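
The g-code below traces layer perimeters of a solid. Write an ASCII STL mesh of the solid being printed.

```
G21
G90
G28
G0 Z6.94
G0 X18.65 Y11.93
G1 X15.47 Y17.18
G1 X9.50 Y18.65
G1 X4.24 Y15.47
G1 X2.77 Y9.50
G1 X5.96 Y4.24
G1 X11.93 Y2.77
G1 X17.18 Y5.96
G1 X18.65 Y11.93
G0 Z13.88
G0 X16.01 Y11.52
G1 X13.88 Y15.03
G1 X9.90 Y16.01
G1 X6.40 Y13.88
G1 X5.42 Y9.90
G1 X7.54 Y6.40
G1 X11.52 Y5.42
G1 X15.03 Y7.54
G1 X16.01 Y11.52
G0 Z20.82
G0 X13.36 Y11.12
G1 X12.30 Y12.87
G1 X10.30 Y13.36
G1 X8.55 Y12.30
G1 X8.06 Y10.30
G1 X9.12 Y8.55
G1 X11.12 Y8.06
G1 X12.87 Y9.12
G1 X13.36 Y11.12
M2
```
solid part
  facet normal 0.0000 0.0000 -1.0000
    outer loop
      vertex 9.09 21.30 0.00
      vertex 17.05 19.34 0.00
      vertex 21.30 12.33 0.00
    endloop
  endfacet
  facet normal 0.0000 0.0000 -1.0000
    outer loop
      vertex 2.08 17.05 0.00
      vertex 9.09 21.30 0.00
      vertex 21.30 12.33 0.00
    endloop
  endfacet
  facet normal 0.0000 0.0000 -1.0000
    outer loop
      vertex 0.12 9.09 0.00
      vertex 2.08 17.05 0.00
      vertex 21.30 12.33 0.00
    endloop
  endfacet
  facet normal 0.0000 0.0000 -1.0000
    outer loop
      vertex 4.37 2.08 0.00
      vertex 0.12 9.09 0.00
      vertex 21.30 12.33 0.00
    endloop
  endfacet
  facet normal 0.0000 0.0000 -1.0000
    outer loop
      vertex 12.33 0.12 0.00
      vertex 4.37 2.08 0.00
      vertex 21.30 12.33 0.00
    endloop
  endfacet
  facet normal 0.0000 0.0000 -1.0000
    outer loop
      vertex 19.34 4.37 0.00
      vertex 12.33 0.12 0.00
      vertex 21.30 12.33 0.00
    endloop
  endfacet
  facet normal 0.8055 0.4883 0.3358
    outer loop
      vertex 21.30 12.33 0.00
      vertex 17.05 19.34 0.00
      vertex 10.71 10.71 27.76
    endloop
  endfacet
  facet normal 0.2252 0.9146 0.3358
    outer loop
      vertex 17.05 19.34 0.00
      vertex 9.09 21.30 0.00
      vertex 10.71 10.71 27.76
    endloop
  endfacet
  facet normal -0.4883 0.8055 0.3358
    outer loop
      vertex 9.09 21.30 0.00
      vertex 2.08 17.05 0.00
      vertex 10.71 10.71 27.76
    endloop
  endfacet
  facet normal -0.9146 0.2252 0.3358
    outer loop
      vertex 2.08 17.05 0.00
      vertex 0.12 9.09 0.00
      vertex 10.71 10.71 27.76
    endloop
  endfacet
  facet normal -0.8055 -0.4883 0.3358
    outer loop
      vertex 0.12 9.09 0.00
      vertex 4.37 2.08 0.00
      vertex 10.71 10.71 27.76
    endloop
  endfacet
  facet normal -0.2252 -0.9146 0.3358
    outer loop
      vertex 4.37 2.08 0.00
      vertex 12.33 0.12 0.00
      vertex 10.71 10.71 27.76
    endloop
  endfacet
  facet normal 0.4883 -0.8055 0.3358
    outer loop
      vertex 12.33 0.12 0.00
      vertex 19.34 4.37 0.00
      vertex 10.71 10.71 27.76
    endloop
  endfacet
  facet normal 0.9146 -0.2252 0.3358
    outer loop
      vertex 19.34 4.37 0.00
      vertex 21.30 12.33 0.00
      vertex 10.71 10.71 27.76
    endloop
  endfacet
endsolid part

The G0 Z moves step by Δz≈6.94 mm. The G1 loops shrink linearly with z, so the solid tapers from its base footprint up to z≈27.8. Closing with a flat bottom cap and the tapered top and triangulating gives 14 facets — a regular 8-sided pyramid, base circumscribed radius ≈ 10.7 mm, apex at z ≈ 27.8 mm.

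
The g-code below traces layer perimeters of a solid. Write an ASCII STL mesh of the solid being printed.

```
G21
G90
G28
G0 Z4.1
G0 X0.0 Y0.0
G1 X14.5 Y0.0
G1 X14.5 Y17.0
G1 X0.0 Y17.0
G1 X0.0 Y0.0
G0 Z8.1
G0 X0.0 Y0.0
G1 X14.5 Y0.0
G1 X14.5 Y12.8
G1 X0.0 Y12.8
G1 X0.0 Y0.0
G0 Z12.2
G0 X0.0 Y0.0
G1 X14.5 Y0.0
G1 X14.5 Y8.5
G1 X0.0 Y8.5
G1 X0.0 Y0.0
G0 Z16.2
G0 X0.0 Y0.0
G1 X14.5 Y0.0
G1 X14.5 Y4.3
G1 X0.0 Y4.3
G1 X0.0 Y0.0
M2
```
solid part
  facet normal 0.0000 0.0000 -1.0000
    outer loop
      vertex 14.5 21.3 0.0
      vertex 14.5 0.0 0.0
      vertex 0.0 0.0 0.0
    endloop
  endfacet
  facet normal 0.0000 0.0000 -1.0000
    outer loop
      vertex 0.0 21.3 0.0
      vertex 14.5 21.3 0.0
      vertex 0.0 0.0 0.0
    endloop
  endfacet
  facet normal 0.0000 -1.0000 0.0000
    outer loop
      vertex 0.0 0.0 0.0
      vertex 14.5 0.0 0.0
      vertex 14.5 0.0 20.3
    endloop
  endfacet
  facet normal 0.0000 -1.0000 0.0000
    outer loop
      vertex 0.0 0.0 0.0
      vertex 14.5 0.0 20.3
      vertex 0.0 0.0 20.3
    endloop
  endfacet
  facet normal 0.0000 0.6899 0.7239
    outer loop
      vertex 0.0 0.0 20.3
      vertex 14.5 0.0 20.3
      vertex 14.5 21.3 0.0
    endloop
  endfacet
  facet normal 0.0000 0.6899 0.7239
    outer loop
      vertex 0.0 0.0 20.3
      vertex 14.5 21.3 0.0
      vertex 0.0 21.3 0.0
    endloop
  endfacet
  facet normal -1.0000 0.0000 0.0000
    outer loop
      vertex 0.0 0.0 20.3
      vertex 0.0 21.3 0.0
      vertex 0.0 0.0 0.0
    endloop
  endfacet
  facet normal 1.0000 0.0000 0.0000
    outer loop
      vertex 14.5 0.0 0.0
      vertex 14.5 21.3 0.0
      vertex 14.5 0.0 20.3
    endloop
  endfacet
endsolid part

The G0 Z moves step by Δz≈4.1 mm. The G1 loops shrink linearly with z, so the solid tapers from its base footprint up to z≈20.3. Closing with a flat bottom cap and the tapered top and triangulating gives 8 facets — a wedge (ramp): 14.5 × 21.3 mm base, rising to 20.3 mm along the y=0 edge and sloping linearly to z=0 at y=21.3.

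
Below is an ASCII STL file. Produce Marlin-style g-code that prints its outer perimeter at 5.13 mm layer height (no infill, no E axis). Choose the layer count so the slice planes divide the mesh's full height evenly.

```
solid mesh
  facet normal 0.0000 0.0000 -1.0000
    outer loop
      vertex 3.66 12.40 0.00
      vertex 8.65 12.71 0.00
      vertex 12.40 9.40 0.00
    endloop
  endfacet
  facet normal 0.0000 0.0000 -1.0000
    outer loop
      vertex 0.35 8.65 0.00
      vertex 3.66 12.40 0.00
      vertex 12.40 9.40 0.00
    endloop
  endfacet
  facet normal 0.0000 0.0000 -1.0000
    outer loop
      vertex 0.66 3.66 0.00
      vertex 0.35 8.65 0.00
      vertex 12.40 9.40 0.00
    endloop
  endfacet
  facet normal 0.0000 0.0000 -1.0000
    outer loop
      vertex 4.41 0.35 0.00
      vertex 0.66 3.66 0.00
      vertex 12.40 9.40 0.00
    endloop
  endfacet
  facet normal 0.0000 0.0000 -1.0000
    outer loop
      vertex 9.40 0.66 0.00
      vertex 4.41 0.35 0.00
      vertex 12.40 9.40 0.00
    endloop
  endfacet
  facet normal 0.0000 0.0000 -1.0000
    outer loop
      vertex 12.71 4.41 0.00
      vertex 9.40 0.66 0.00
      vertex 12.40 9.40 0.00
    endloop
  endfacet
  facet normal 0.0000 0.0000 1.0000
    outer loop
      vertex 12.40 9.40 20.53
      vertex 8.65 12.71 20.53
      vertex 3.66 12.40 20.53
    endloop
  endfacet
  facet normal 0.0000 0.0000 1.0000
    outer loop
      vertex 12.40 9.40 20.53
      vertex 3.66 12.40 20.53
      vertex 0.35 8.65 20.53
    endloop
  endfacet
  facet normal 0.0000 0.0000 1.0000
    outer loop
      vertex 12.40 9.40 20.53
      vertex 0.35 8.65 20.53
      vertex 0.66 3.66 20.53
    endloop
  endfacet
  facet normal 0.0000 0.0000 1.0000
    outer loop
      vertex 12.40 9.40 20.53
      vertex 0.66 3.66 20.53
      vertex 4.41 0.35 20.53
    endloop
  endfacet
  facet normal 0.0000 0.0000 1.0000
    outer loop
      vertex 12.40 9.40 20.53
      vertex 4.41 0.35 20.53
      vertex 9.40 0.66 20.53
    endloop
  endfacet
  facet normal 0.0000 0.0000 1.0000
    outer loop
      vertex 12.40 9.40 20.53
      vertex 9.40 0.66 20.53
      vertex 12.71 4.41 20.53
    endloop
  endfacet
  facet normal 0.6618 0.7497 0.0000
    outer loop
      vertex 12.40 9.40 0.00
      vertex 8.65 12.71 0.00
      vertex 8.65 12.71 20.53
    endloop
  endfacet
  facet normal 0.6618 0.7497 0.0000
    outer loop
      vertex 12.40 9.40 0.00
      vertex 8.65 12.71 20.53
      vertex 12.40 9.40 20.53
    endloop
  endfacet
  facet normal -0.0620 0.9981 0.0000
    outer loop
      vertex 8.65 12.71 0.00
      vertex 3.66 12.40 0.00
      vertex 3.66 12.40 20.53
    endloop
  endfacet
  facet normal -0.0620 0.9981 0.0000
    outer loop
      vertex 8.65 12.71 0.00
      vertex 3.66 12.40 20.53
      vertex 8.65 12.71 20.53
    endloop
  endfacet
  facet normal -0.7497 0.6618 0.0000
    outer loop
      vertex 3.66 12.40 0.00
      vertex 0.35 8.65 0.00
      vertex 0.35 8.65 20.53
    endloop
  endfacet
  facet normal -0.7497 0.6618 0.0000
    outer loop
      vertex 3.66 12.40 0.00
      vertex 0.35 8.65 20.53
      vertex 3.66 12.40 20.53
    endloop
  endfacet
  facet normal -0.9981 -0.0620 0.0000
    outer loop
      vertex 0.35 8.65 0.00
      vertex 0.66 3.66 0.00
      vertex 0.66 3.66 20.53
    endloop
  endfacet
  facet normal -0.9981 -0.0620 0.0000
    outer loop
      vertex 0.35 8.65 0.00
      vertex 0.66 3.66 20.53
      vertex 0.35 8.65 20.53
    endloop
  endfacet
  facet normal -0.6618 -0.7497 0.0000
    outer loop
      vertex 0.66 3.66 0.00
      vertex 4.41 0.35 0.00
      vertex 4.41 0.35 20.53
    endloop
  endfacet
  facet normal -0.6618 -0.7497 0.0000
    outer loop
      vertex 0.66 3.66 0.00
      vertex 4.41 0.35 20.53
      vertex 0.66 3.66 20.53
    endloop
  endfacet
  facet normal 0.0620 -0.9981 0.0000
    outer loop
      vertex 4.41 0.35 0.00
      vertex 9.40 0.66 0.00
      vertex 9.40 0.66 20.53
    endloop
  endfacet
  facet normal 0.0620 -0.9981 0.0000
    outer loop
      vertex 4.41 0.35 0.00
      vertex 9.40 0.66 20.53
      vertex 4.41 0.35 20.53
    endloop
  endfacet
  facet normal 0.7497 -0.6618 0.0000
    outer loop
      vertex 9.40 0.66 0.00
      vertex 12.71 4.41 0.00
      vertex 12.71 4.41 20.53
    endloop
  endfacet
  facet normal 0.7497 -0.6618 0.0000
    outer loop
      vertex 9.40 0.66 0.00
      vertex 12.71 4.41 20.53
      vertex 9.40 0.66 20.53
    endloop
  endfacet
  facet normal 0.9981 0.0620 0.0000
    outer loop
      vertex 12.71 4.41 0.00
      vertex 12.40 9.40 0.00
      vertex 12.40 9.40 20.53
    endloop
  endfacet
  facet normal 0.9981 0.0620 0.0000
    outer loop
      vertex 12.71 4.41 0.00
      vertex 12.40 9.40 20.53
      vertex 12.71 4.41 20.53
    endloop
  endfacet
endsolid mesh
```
; perimeter-only toolpath
G21 ; units = mm
G90 ; absolute positioning
G28 ; home
; layer 1
G0 Z5.13
G0 X12.40 Y9.40
G1 X8.65 Y12.71
G1 X3.66 Y12.40
G1 X0.35 Y8.65
G1 X0.66 Y3.66
G1 X4.41 Y0.35
G1 X9.40 Y0.66
G1 X12.71 Y4.41
G1 X12.40 Y9.40
; layer 2
G0 Z10.27
G0 X12.40 Y9.40
G1 X8.65 Y12.71
G1 X3.66 Y12.40
G1 X0.35 Y8.65
G1 X0.66 Y3.66
G1 X4.41 Y0.35
G1 X9.40 Y0.66
G1 X12.71 Y4.41
G1 X12.40 Y9.40
; layer 3
G0 Z15.40
G0 X12.40 Y9.40
G1 X8.65 Y12.71
G1 X3.66 Y12.40
G1 X0.35 Y8.65
G1 X0.66 Y3.66
G1 X4.41 Y0.35
G1 X9.40 Y0.66
G1 X12.71 Y4.41
G1 X12.40 Y9.40
; layer 4
G0 Z20.53
G0 X12.40 Y9.40
G1 X8.65 Y12.71
G1 X3.66 Y12.40
G1 X0.35 Y8.65
G1 X0.66 Y3.66
G1 X4.41 Y0.35
G1 X9.40 Y0.66
G1 X12.71 Y4.41
G1 X12.40 Y9.40
M2 ; end

The solid is a regular 8-sided prism (a cylinder approximated with 8 flat sides), circumscribed radius ≈ 6.53 mm, height ≈ 20.5 mm. Slicing at Δz = 5.13 mm — 4 equal slices spanning the solid's height, so layer i sits at z = i·h/4 — gives 4 non-empty perimeters. Each is a 8-segment closed polygon; G0 lifts to the layer z and rapids to the start vertex, then G1 traces the edges.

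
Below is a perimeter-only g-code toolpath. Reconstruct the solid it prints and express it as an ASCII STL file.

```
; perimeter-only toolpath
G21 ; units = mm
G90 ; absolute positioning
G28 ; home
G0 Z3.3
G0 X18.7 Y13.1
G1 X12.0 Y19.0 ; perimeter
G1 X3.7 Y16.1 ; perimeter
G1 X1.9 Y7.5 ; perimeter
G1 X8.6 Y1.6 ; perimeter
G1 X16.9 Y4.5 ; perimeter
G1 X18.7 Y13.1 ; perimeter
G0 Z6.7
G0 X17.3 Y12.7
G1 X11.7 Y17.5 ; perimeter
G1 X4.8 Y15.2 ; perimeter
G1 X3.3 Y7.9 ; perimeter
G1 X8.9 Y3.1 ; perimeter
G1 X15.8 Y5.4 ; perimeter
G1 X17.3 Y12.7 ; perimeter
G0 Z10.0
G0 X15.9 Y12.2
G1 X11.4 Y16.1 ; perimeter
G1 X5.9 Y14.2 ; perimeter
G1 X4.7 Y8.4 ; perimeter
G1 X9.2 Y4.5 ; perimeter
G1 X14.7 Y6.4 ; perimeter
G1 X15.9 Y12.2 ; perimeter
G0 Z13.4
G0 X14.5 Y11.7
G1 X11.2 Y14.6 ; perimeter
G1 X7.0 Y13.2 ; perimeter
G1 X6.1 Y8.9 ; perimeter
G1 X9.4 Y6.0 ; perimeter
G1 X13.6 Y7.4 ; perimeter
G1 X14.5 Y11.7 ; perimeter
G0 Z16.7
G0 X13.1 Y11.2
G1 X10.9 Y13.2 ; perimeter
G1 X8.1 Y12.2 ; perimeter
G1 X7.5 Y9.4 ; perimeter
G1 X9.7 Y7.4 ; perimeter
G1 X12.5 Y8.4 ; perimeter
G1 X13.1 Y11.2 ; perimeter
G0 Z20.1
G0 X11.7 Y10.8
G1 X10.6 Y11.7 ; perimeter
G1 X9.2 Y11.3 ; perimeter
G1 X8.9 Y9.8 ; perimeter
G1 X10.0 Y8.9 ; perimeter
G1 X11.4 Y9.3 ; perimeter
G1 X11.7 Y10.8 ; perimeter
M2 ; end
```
solid part
  facet normal 0.0000 0.0000 -1.0000
    outer loop
      vertex 2.6 17.1 0.0
      vertex 12.3 20.4 0.0
      vertex 20.1 13.6 0.0
    endloop
  endfacet
  facet normal 0.0000 0.0000 -1.0000
    outer loop
      vertex 0.5 7.0 0.0
      vertex 2.6 17.1 0.0
      vertex 20.1 13.6 0.0
    endloop
  endfacet
  facet normal 0.0000 0.0000 -1.0000
    outer loop
      vertex 8.3 0.2 0.0
      vertex 0.5 7.0 0.0
      vertex 20.1 13.6 0.0
    endloop
  endfacet
  facet normal 0.0000 0.0000 -1.0000
    outer loop
      vertex 18.0 3.5 0.0
      vertex 8.3 0.2 0.0
      vertex 20.1 13.6 0.0
    endloop
  endfacet
  facet normal 0.6140 0.7043 0.3565
    outer loop
      vertex 20.1 13.6 0.0
      vertex 12.3 20.4 0.0
      vertex 10.3 10.3 23.4
    endloop
  endfacet
  facet normal -0.3010 0.8846 0.3561
    outer loop
      vertex 12.3 20.4 0.0
      vertex 2.6 17.1 0.0
      vertex 10.3 10.3 23.4
    endloop
  endfacet
  facet normal -0.9148 0.1902 0.3563
    outer loop
      vertex 2.6 17.1 0.0
      vertex 0.5 7.0 0.0
      vertex 10.3 10.3 23.4
    endloop
  endfacet
  facet normal -0.6140 -0.7043 0.3565
    outer loop
      vertex 0.5 7.0 0.0
      vertex 8.3 0.2 0.0
      vertex 10.3 10.3 23.4
    endloop
  endfacet
  facet normal 0.3010 -0.8846 0.3561
    outer loop
      vertex 8.3 0.2 0.0
      vertex 18.0 3.5 0.0
      vertex 10.3 10.3 23.4
    endloop
  endfacet
  facet normal 0.9148 -0.1902 0.3563
    outer loop
      vertex 18.0 3.5 0.0
      vertex 20.1 13.6 0.0
      vertex 10.3 10.3 23.4
    endloop
  endfacet
endsolid part

The G0 Z moves step by Δz≈3.3 mm. The G1 loops shrink linearly with z, so the solid tapers from its base footprint up to z≈23.4. Closing with a flat bottom cap and the tapered top and triangulating gives 10 facets — a regular 6-sided pyramid, base circumscribed radius ≈ 10.3 mm, apex at z ≈ 23.4 mm.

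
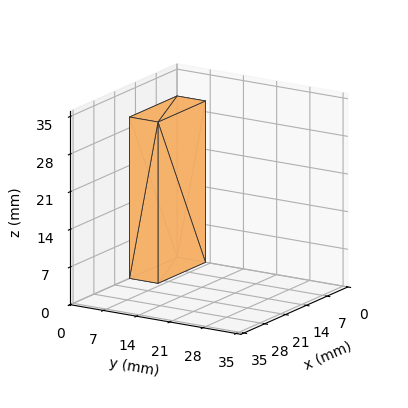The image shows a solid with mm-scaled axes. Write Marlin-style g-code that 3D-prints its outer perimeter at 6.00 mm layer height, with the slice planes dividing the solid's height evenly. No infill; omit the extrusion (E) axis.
Reading the render: the shape is a rectangular box, roughly 16 × 6 mm footprint and 30 mm tall (dimensions read to the nearest mm from the axis ticks). For the g-code, the solid's height is divided into equal slices at the stated Δz and each level perimeter traced with G1 moves after a G0 lift.

; perimeter-only toolpath
G21 ; units = mm
G90 ; absolute positioning
G28 ; home
; layer 1
G0 Z6.00
G0 X0.00 Y0.00
G1 X16.00 Y0.00
G1 X16.00 Y6.00
G1 X0.00 Y6.00
G1 X0.00 Y0.00
; layer 2
G0 Z12.00
G0 X0.00 Y0.00
G1 X16.00 Y0.00
G1 X16.00 Y6.00
G1 X0.00 Y6.00
G1 X0.00 Y0.00
; layer 3
G0 Z18.00
G0 X0.00 Y0.00
G1 X16.00 Y0.00
G1 X16.00 Y6.00
G1 X0.00 Y6.00
G1 X0.00 Y0.00
; layer 4
G0 Z24.00
G0 X0.00 Y0.00
G1 X16.00 Y0.00
G1 X16.00 Y6.00
G1 X0.00 Y6.00
G1 X0.00 Y0.00
; layer 5
G0 Z30.00
G0 X0.00 Y0.00
G1 X16.00 Y0.00
G1 X16.00 Y6.00
G1 X0.00 Y6.00
G1 X0.00 Y0.00
M2 ; end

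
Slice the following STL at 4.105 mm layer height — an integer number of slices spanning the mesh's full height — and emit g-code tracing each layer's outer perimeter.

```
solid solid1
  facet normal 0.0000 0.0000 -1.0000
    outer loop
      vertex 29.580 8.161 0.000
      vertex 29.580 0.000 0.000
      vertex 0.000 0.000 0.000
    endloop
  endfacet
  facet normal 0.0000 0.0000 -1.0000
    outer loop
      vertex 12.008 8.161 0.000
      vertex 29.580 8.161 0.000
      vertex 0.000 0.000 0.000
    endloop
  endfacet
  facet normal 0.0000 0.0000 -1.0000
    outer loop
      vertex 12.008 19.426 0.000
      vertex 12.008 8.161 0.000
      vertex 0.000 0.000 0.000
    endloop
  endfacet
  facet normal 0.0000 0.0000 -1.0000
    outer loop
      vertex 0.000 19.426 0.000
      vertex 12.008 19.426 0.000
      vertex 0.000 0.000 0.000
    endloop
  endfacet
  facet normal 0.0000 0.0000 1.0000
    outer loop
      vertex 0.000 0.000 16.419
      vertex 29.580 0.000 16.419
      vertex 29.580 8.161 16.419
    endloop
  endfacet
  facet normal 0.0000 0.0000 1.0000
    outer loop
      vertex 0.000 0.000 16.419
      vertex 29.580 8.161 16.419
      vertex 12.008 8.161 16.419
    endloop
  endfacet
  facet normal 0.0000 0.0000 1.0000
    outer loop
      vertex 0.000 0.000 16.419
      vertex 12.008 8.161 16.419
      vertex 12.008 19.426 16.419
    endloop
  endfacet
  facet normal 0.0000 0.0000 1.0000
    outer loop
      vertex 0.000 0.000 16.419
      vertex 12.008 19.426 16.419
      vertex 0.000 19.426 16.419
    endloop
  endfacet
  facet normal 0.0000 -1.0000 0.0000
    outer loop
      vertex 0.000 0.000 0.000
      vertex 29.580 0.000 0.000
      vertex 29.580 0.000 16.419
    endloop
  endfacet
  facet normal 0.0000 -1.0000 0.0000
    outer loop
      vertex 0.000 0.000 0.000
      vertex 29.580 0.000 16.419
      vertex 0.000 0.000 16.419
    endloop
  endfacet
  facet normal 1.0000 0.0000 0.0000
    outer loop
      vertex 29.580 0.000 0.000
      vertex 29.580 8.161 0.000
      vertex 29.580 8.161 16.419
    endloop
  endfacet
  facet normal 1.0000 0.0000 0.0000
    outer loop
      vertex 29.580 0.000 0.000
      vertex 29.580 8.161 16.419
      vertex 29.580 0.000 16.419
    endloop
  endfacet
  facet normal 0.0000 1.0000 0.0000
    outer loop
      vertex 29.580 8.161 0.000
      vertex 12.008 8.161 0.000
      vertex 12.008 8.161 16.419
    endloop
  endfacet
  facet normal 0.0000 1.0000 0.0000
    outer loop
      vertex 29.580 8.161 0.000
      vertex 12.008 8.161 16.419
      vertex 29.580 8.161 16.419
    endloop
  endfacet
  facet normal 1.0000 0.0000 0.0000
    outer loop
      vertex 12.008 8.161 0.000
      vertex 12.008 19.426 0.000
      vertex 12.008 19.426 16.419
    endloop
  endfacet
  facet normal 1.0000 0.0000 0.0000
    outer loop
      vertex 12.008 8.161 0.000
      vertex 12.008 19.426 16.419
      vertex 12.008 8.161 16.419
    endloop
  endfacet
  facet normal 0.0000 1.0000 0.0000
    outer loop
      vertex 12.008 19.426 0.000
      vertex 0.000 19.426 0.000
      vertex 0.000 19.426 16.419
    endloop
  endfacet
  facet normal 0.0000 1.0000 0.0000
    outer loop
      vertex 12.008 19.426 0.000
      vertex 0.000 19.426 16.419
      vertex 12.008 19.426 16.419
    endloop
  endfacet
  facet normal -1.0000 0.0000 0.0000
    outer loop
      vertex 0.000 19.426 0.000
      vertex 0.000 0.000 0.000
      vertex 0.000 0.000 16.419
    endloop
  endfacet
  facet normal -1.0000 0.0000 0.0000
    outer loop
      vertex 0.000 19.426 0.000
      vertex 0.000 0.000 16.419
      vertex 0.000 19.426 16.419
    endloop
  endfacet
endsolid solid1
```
; perimeter-only toolpath
G21 ; units = mm
G90 ; absolute positioning
G28 ; home
; layer 1
G0 Z4.105
G0 X0.000 Y0.000
G1 X29.580 Y0.000
G1 X29.580 Y8.161
G1 X12.008 Y8.161
G1 X12.008 Y19.426
G1 X0.000 Y19.426
G1 X0.000 Y0.000
; layer 2
G0 Z8.210
G0 X0.000 Y0.000
G1 X29.580 Y0.000
G1 X29.580 Y8.161
G1 X12.008 Y8.161
G1 X12.008 Y19.426
G1 X0.000 Y19.426
G1 X0.000 Y0.000
; layer 3
G0 Z12.314
G0 X0.000 Y0.000
G1 X29.580 Y0.000
G1 X29.580 Y8.161
G1 X12.008 Y8.161
G1 X12.008 Y19.426
G1 X0.000 Y19.426
G1 X0.000 Y0.000
; layer 4
G0 Z16.419
G0 X0.000 Y0.000
G1 X29.580 Y0.000
G1 X29.580 Y8.161
G1 X12.008 Y8.161
G1 X12.008 Y19.426
G1 X0.000 Y19.426
G1 X0.000 Y0.000
M2 ; end

The solid is an L-shaped prism: outer 29.6 × 19.4 mm, arm thicknesses ≈ 8.16 mm (horizontal) and 12 mm (vertical), extruded 16.4 mm in z. Slicing at Δz = 4.105 mm — 4 equal slices spanning the solid's height, so layer i sits at z = i·h/4 — gives 4 non-empty perimeters. Each is a 6-segment closed polygon; G0 lifts to the layer z and rapids to the start vertex, then G1 traces the edges.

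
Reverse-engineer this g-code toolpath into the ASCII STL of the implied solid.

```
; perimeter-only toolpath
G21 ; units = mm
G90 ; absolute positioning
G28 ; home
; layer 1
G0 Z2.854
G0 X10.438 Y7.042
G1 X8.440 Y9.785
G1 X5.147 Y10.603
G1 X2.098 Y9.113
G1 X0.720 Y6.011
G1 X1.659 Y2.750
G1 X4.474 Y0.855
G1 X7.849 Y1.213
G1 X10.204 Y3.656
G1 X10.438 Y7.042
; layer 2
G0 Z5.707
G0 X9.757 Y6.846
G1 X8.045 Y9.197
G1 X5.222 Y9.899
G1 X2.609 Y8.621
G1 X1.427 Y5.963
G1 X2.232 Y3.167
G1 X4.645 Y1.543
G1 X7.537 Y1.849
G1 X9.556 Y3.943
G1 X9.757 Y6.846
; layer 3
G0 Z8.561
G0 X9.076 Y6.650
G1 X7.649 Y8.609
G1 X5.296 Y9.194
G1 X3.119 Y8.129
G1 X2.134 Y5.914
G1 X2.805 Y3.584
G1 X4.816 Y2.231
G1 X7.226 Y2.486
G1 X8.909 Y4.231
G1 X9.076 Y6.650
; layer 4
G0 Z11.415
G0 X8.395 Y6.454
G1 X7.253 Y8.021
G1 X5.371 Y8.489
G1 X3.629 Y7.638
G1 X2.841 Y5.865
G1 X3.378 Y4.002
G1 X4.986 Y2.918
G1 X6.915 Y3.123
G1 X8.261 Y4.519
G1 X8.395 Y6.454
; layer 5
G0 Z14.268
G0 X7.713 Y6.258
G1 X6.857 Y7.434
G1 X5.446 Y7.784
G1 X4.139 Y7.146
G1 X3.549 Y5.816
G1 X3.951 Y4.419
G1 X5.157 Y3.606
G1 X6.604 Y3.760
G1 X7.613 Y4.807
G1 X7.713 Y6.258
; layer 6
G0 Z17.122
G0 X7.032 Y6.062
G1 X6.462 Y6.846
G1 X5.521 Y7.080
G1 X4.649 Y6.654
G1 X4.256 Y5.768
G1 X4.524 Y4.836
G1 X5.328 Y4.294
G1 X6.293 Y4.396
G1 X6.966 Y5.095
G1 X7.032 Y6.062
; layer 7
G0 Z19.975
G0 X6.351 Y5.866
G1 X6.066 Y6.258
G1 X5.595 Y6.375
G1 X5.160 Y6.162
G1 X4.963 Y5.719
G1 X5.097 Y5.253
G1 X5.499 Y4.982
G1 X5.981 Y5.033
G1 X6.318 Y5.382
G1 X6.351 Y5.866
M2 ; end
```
solid part
  facet normal 0.0000 0.0000 -1.0000
    outer loop
      vertex 5.072 11.308 0.000
      vertex 8.836 10.373 0.000
      vertex 11.119 7.238 0.000
    endloop
  endfacet
  facet normal 0.0000 0.0000 -1.0000
    outer loop
      vertex 1.588 9.605 0.000
      vertex 5.072 11.308 0.000
      vertex 11.119 7.238 0.000
    endloop
  endfacet
  facet normal 0.0000 0.0000 -1.0000
    outer loop
      vertex 0.013 6.060 0.000
      vertex 1.588 9.605 0.000
      vertex 11.119 7.238 0.000
    endloop
  endfacet
  facet normal 0.0000 0.0000 -1.0000
    outer loop
      vertex 1.086 2.333 0.000
      vertex 0.013 6.060 0.000
      vertex 11.119 7.238 0.000
    endloop
  endfacet
  facet normal 0.0000 0.0000 -1.0000
    outer loop
      vertex 4.303 0.167 0.000
      vertex 1.086 2.333 0.000
      vertex 11.119 7.238 0.000
    endloop
  endfacet
  facet normal 0.0000 0.0000 -1.0000
    outer loop
      vertex 8.160 0.576 0.000
      vertex 4.303 0.167 0.000
      vertex 11.119 7.238 0.000
    endloop
  endfacet
  facet normal 0.0000 0.0000 -1.0000
    outer loop
      vertex 10.852 3.368 0.000
      vertex 8.160 0.576 0.000
      vertex 11.119 7.238 0.000
    endloop
  endfacet
  facet normal 0.7872 0.5733 0.2273
    outer loop
      vertex 11.119 7.238 0.000
      vertex 8.836 10.373 0.000
      vertex 5.670 5.670 22.829
    endloop
  endfacet
  facet normal 0.2348 0.9451 0.2273
    outer loop
      vertex 8.836 10.373 0.000
      vertex 5.072 11.308 0.000
      vertex 5.670 5.670 22.829
    endloop
  endfacet
  facet normal -0.4277 0.8749 0.2273
    outer loop
      vertex 5.072 11.308 0.000
      vertex 1.588 9.605 0.000
      vertex 5.670 5.670 22.829
    endloop
  endfacet
  facet normal -0.8899 0.3954 0.2273
    outer loop
      vertex 1.588 9.605 0.000
      vertex 0.013 6.060 0.000
      vertex 5.670 5.670 22.829
    endloop
  endfacet
  facet normal -0.9358 -0.2694 0.2273
    outer loop
      vertex 0.013 6.060 0.000
      vertex 1.086 2.333 0.000
      vertex 5.670 5.670 22.829
    endloop
  endfacet
  facet normal -0.5439 -0.8078 0.2273
    outer loop
      vertex 1.086 2.333 0.000
      vertex 4.303 0.167 0.000
      vertex 5.670 5.670 22.829
    endloop
  endfacet
  facet normal 0.1027 -0.9684 0.2273
    outer loop
      vertex 4.303 0.167 0.000
      vertex 8.160 0.576 0.000
      vertex 5.670 5.670 22.829
    endloop
  endfacet
  facet normal 0.7010 -0.6759 0.2273
    outer loop
      vertex 8.160 0.576 0.000
      vertex 10.852 3.368 0.000
      vertex 5.670 5.670 22.829
    endloop
  endfacet
  facet normal 0.9715 -0.0670 0.2273
    outer loop
      vertex 10.852 3.368 0.000
      vertex 11.119 7.238 0.000
      vertex 5.670 5.670 22.829
    endloop
  endfacet
endsolid part

The G0 Z moves step by Δz≈2.854 mm. The G1 loops shrink linearly with z, so the solid tapers from its base footprint up to z≈22.8. Closing with a flat bottom cap and the tapered top and triangulating gives 16 facets — a regular 9-sided pyramid, base circumscribed radius ≈ 5.67 mm, apex at z ≈ 22.8 mm.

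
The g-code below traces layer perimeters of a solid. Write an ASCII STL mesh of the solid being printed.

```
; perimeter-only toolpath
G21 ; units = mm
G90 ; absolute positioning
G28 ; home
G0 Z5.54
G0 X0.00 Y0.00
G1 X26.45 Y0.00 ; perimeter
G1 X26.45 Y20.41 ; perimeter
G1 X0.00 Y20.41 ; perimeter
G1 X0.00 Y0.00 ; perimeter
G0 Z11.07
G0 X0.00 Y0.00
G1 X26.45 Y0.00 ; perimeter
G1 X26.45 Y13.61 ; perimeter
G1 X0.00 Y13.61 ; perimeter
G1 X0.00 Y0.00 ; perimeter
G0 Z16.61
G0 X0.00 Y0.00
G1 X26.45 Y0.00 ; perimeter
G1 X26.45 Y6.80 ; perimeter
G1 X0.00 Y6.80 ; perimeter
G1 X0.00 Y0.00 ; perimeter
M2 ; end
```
solid part
  facet normal 0.0000 0.0000 -1.0000
    outer loop
      vertex 26.45 27.21 0.00
      vertex 26.45 0.00 0.00
      vertex 0.00 0.00 0.00
    endloop
  endfacet
  facet normal 0.0000 0.0000 -1.0000
    outer loop
      vertex 0.00 27.21 0.00
      vertex 26.45 27.21 0.00
      vertex 0.00 0.00 0.00
    endloop
  endfacet
  facet normal 0.0000 -1.0000 0.0000
    outer loop
      vertex 0.00 0.00 0.00
      vertex 26.45 0.00 0.00
      vertex 26.45 0.00 22.15
    endloop
  endfacet
  facet normal 0.0000 -1.0000 0.0000
    outer loop
      vertex 0.00 0.00 0.00
      vertex 26.45 0.00 22.15
      vertex 0.00 0.00 22.15
    endloop
  endfacet
  facet normal 0.0000 0.6313 0.7755
    outer loop
      vertex 0.00 0.00 22.15
      vertex 26.45 0.00 22.15
      vertex 26.45 27.21 0.00
    endloop
  endfacet
  facet normal 0.0000 0.6313 0.7755
    outer loop
      vertex 0.00 0.00 22.15
      vertex 26.45 27.21 0.00
      vertex 0.00 27.21 0.00
    endloop
  endfacet
  facet normal -1.0000 0.0000 0.0000
    outer loop
      vertex 0.00 0.00 22.15
      vertex 0.00 27.21 0.00
      vertex 0.00 0.00 0.00
    endloop
  endfacet
  facet normal 1.0000 0.0000 0.0000
    outer loop
      vertex 26.45 0.00 0.00
      vertex 26.45 27.21 0.00
      vertex 26.45 0.00 22.15
    endloop
  endfacet
endsolid part

The G0 Z moves step by Δz≈5.54 mm. The G1 loops shrink linearly with z, so the solid tapers from its base footprint up to z≈22.1. Closing with a flat bottom cap and the tapered top and triangulating gives 8 facets — a wedge (ramp): 26.4 × 27.2 mm base, rising to 22.1 mm along the y=0 edge and sloping linearly to z=0 at y=27.2.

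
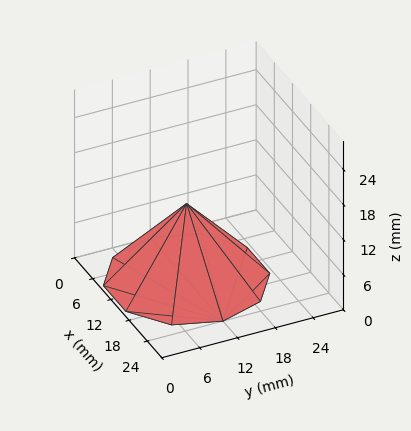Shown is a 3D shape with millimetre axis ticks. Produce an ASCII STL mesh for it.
Reading the render: the shape is a regular 10-sided pyramid, base circumscribed radius ≈ 12 mm, apex at z ≈ 13 mm (dimensions read to the nearest mm from the axis ticks). For the STL, each face is triangulated and given an outward normal.

solid part
  facet normal 0.0000 0.0000 -1.0000
    outer loop
      vertex 15.71 23.41 0.00
      vertex 21.71 19.05 0.00
      vertex 24.00 12.00 0.00
    endloop
  endfacet
  facet normal 0.0000 0.0000 -1.0000
    outer loop
      vertex 8.29 23.41 0.00
      vertex 15.71 23.41 0.00
      vertex 24.00 12.00 0.00
    endloop
  endfacet
  facet normal 0.0000 0.0000 -1.0000
    outer loop
      vertex 2.29 19.05 0.00
      vertex 8.29 23.41 0.00
      vertex 24.00 12.00 0.00
    endloop
  endfacet
  facet normal 0.0000 0.0000 -1.0000
    outer loop
      vertex 0.00 12.00 0.00
      vertex 2.29 19.05 0.00
      vertex 24.00 12.00 0.00
    endloop
  endfacet
  facet normal 0.0000 0.0000 -1.0000
    outer loop
      vertex 2.29 4.95 0.00
      vertex 0.00 12.00 0.00
      vertex 24.00 12.00 0.00
    endloop
  endfacet
  facet normal 0.0000 0.0000 -1.0000
    outer loop
      vertex 8.29 0.59 0.00
      vertex 2.29 4.95 0.00
      vertex 24.00 12.00 0.00
    endloop
  endfacet
  facet normal 0.0000 0.0000 -1.0000
    outer loop
      vertex 15.71 0.59 0.00
      vertex 8.29 0.59 0.00
      vertex 24.00 12.00 0.00
    endloop
  endfacet
  facet normal 0.0000 0.0000 -1.0000
    outer loop
      vertex 21.71 4.95 0.00
      vertex 15.71 0.59 0.00
      vertex 24.00 12.00 0.00
    endloop
  endfacet
  facet normal 0.7147 0.2322 0.6597
    outer loop
      vertex 24.00 12.00 0.00
      vertex 21.71 19.05 0.00
      vertex 12.00 12.00 13.00
    endloop
  endfacet
  facet normal 0.4418 0.6080 0.6597
    outer loop
      vertex 21.71 19.05 0.00
      vertex 15.71 23.41 0.00
      vertex 12.00 12.00 13.00
    endloop
  endfacet
  facet normal 0.0000 0.7516 0.6596
    outer loop
      vertex 15.71 23.41 0.00
      vertex 8.29 23.41 0.00
      vertex 12.00 12.00 13.00
    endloop
  endfacet
  facet normal -0.4418 0.6080 0.6597
    outer loop
      vertex 8.29 23.41 0.00
      vertex 2.29 19.05 0.00
      vertex 12.00 12.00 13.00
    endloop
  endfacet
  facet normal -0.7147 0.2322 0.6597
    outer loop
      vertex 2.29 19.05 0.00
      vertex 0.00 12.00 0.00
      vertex 12.00 12.00 13.00
    endloop
  endfacet
  facet normal -0.7147 -0.2322 0.6597
    outer loop
      vertex 0.00 12.00 0.00
      vertex 2.29 4.95 0.00
      vertex 12.00 12.00 13.00
    endloop
  endfacet
  facet normal -0.4418 -0.6080 0.6597
    outer loop
      vertex 2.29 4.95 0.00
      vertex 8.29 0.59 0.00
      vertex 12.00 12.00 13.00
    endloop
  endfacet
  facet normal 0.0000 -0.7516 0.6596
    outer loop
      vertex 8.29 0.59 0.00
      vertex 15.71 0.59 0.00
      vertex 12.00 12.00 13.00
    endloop
  endfacet
  facet normal 0.4418 -0.6080 0.6597
    outer loop
      vertex 15.71 0.59 0.00
      vertex 21.71 4.95 0.00
      vertex 12.00 12.00 13.00
    endloop
  endfacet
  facet normal 0.7147 -0.2322 0.6597
    outer loop
      vertex 21.71 4.95 0.00
      vertex 24.00 12.00 0.00
      vertex 12.00 12.00 13.00
    endloop
  endfacet
endsolid part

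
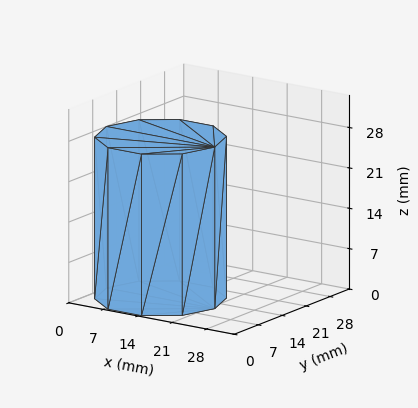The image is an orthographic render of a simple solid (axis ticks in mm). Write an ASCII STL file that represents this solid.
Reading the render: the shape is a regular 10-sided prism (a cylinder approximated with 10 flat sides), circumscribed radius ≈ 11 mm, height ≈ 28 mm (dimensions read to the nearest mm from the axis ticks). For the STL, each face is triangulated and given an outward normal.

solid part
  facet normal 0.0000 0.0000 -1.0000
    outer loop
      vertex 14.40 21.46 0.00
      vertex 19.90 17.47 0.00
      vertex 22.00 11.00 0.00
    endloop
  endfacet
  facet normal 0.0000 0.0000 -1.0000
    outer loop
      vertex 7.60 21.46 0.00
      vertex 14.40 21.46 0.00
      vertex 22.00 11.00 0.00
    endloop
  endfacet
  facet normal 0.0000 0.0000 -1.0000
    outer loop
      vertex 2.10 17.47 0.00
      vertex 7.60 21.46 0.00
      vertex 22.00 11.00 0.00
    endloop
  endfacet
  facet normal 0.0000 0.0000 -1.0000
    outer loop
      vertex 0.00 11.00 0.00
      vertex 2.10 17.47 0.00
      vertex 22.00 11.00 0.00
    endloop
  endfacet
  facet normal 0.0000 0.0000 -1.0000
    outer loop
      vertex 2.10 4.53 0.00
      vertex 0.00 11.00 0.00
      vertex 22.00 11.00 0.00
    endloop
  endfacet
  facet normal 0.0000 0.0000 -1.0000
    outer loop
      vertex 7.60 0.54 0.00
      vertex 2.10 4.53 0.00
      vertex 22.00 11.00 0.00
    endloop
  endfacet
  facet normal 0.0000 0.0000 -1.0000
    outer loop
      vertex 14.40 0.54 0.00
      vertex 7.60 0.54 0.00
      vertex 22.00 11.00 0.00
    endloop
  endfacet
  facet normal 0.0000 0.0000 -1.0000
    outer loop
      vertex 19.90 4.53 0.00
      vertex 14.40 0.54 0.00
      vertex 22.00 11.00 0.00
    endloop
  endfacet
  facet normal 0.0000 0.0000 1.0000
    outer loop
      vertex 22.00 11.00 28.00
      vertex 19.90 17.47 28.00
      vertex 14.40 21.46 28.00
    endloop
  endfacet
  facet normal 0.0000 0.0000 1.0000
    outer loop
      vertex 22.00 11.00 28.00
      vertex 14.40 21.46 28.00
      vertex 7.60 21.46 28.00
    endloop
  endfacet
  facet normal 0.0000 0.0000 1.0000
    outer loop
      vertex 22.00 11.00 28.00
      vertex 7.60 21.46 28.00
      vertex 2.10 17.47 28.00
    endloop
  endfacet
  facet normal 0.0000 0.0000 1.0000
    outer loop
      vertex 22.00 11.00 28.00
      vertex 2.10 17.47 28.00
      vertex 0.00 11.00 28.00
    endloop
  endfacet
  facet normal 0.0000 0.0000 1.0000
    outer loop
      vertex 22.00 11.00 28.00
      vertex 0.00 11.00 28.00
      vertex 2.10 4.53 28.00
    endloop
  endfacet
  facet normal 0.0000 0.0000 1.0000
    outer loop
      vertex 22.00 11.00 28.00
      vertex 2.10 4.53 28.00
      vertex 7.60 0.54 28.00
    endloop
  endfacet
  facet normal 0.0000 0.0000 1.0000
    outer loop
      vertex 22.00 11.00 28.00
      vertex 7.60 0.54 28.00
      vertex 14.40 0.54 28.00
    endloop
  endfacet
  facet normal 0.0000 0.0000 1.0000
    outer loop
      vertex 22.00 11.00 28.00
      vertex 14.40 0.54 28.00
      vertex 19.90 4.53 28.00
    endloop
  endfacet
  facet normal 0.9512 0.3087 0.0000
    outer loop
      vertex 22.00 11.00 0.00
      vertex 19.90 17.47 0.00
      vertex 19.90 17.47 28.00
    endloop
  endfacet
  facet normal 0.9512 0.3087 0.0000
    outer loop
      vertex 22.00 11.00 0.00
      vertex 19.90 17.47 28.00
      vertex 22.00 11.00 28.00
    endloop
  endfacet
  facet normal 0.5872 0.8094 0.0000
    outer loop
      vertex 19.90 17.47 0.00
      vertex 14.40 21.46 0.00
      vertex 14.40 21.46 28.00
    endloop
  endfacet
  facet normal 0.5872 0.8094 0.0000
    outer loop
      vertex 19.90 17.47 0.00
      vertex 14.40 21.46 28.00
      vertex 19.90 17.47 28.00
    endloop
  endfacet
  facet normal 0.0000 1.0000 0.0000
    outer loop
      vertex 14.40 21.46 0.00
      vertex 7.60 21.46 0.00
      vertex 7.60 21.46 28.00
    endloop
  endfacet
  facet normal 0.0000 1.0000 0.0000
    outer loop
      vertex 14.40 21.46 0.00
      vertex 7.60 21.46 28.00
      vertex 14.40 21.46 28.00
    endloop
  endfacet
  facet normal -0.5872 0.8094 0.0000
    outer loop
      vertex 7.60 21.46 0.00
      vertex 2.10 17.47 0.00
      vertex 2.10 17.47 28.00
    endloop
  endfacet
  facet normal -0.5872 0.8094 0.0000
    outer loop
      vertex 7.60 21.46 0.00
      vertex 2.10 17.47 28.00
      vertex 7.60 21.46 28.00
    endloop
  endfacet
  facet normal -0.9512 0.3087 0.0000
    outer loop
      vertex 2.10 17.47 0.00
      vertex 0.00 11.00 0.00
      vertex 0.00 11.00 28.00
    endloop
  endfacet
  facet normal -0.9512 0.3087 0.0000
    outer loop
      vertex 2.10 17.47 0.00
      vertex 0.00 11.00 28.00
      vertex 2.10 17.47 28.00
    endloop
  endfacet
  facet normal -0.9512 -0.3087 0.0000
    outer loop
      vertex 0.00 11.00 0.00
      vertex 2.10 4.53 0.00
      vertex 2.10 4.53 28.00
    endloop
  endfacet
  facet normal -0.9512 -0.3087 0.0000
    outer loop
      vertex 0.00 11.00 0.00
      vertex 2.10 4.53 28.00
      vertex 0.00 11.00 28.00
    endloop
  endfacet
  facet normal -0.5872 -0.8094 0.0000
    outer loop
      vertex 2.10 4.53 0.00
      vertex 7.60 0.54 0.00
      vertex 7.60 0.54 28.00
    endloop
  endfacet
  facet normal -0.5872 -0.8094 0.0000
    outer loop
      vertex 2.10 4.53 0.00
      vertex 7.60 0.54 28.00
      vertex 2.10 4.53 28.00
    endloop
  endfacet
  facet normal 0.0000 -1.0000 0.0000
    outer loop
      vertex 7.60 0.54 0.00
      vertex 14.40 0.54 0.00
      vertex 14.40 0.54 28.00
    endloop
  endfacet
  facet normal 0.0000 -1.0000 0.0000
    outer loop
      vertex 7.60 0.54 0.00
      vertex 14.40 0.54 28.00
      vertex 7.60 0.54 28.00
    endloop
  endfacet
  facet normal 0.5872 -0.8094 0.0000
    outer loop
      vertex 14.40 0.54 0.00
      vertex 19.90 4.53 0.00
      vertex 19.90 4.53 28.00
    endloop
  endfacet
  facet normal 0.5872 -0.8094 0.0000
    outer loop
      vertex 14.40 0.54 0.00
      vertex 19.90 4.53 28.00
      vertex 14.40 0.54 28.00
    endloop
  endfacet
  facet normal 0.9512 -0.3087 0.0000
    outer loop
      vertex 19.90 4.53 0.00
      vertex 22.00 11.00 0.00
      vertex 22.00 11.00 28.00
    endloop
  endfacet
  facet normal 0.9512 -0.3087 0.0000
    outer loop
      vertex 19.90 4.53 0.00
      vertex 22.00 11.00 28.00
      vertex 19.90 4.53 28.00
    endloop
  endfacet
endsolid part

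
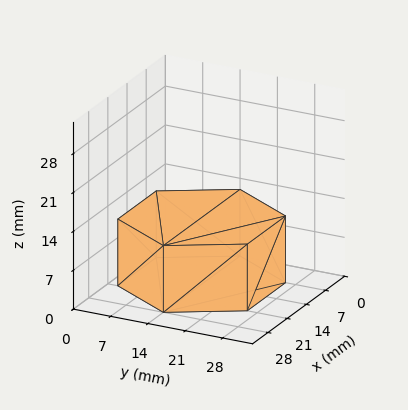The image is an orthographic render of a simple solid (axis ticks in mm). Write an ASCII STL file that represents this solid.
Reading the render: the shape is a regular 6-sided prism (a cylinder approximated with 6 flat sides), circumscribed radius ≈ 14 mm, height ≈ 12 mm (dimensions read to the nearest mm from the axis ticks). For the STL, each face is triangulated and given an outward normal.

solid part
  facet normal 0.0000 0.0000 -1.0000
    outer loop
      vertex 7.000 26.124 0.000
      vertex 21.000 26.124 0.000
      vertex 28.000 14.000 0.000
    endloop
  endfacet
  facet normal 0.0000 0.0000 -1.0000
    outer loop
      vertex 0.000 14.000 0.000
      vertex 7.000 26.124 0.000
      vertex 28.000 14.000 0.000
    endloop
  endfacet
  facet normal 0.0000 0.0000 -1.0000
    outer loop
      vertex 7.000 1.876 0.000
      vertex 0.000 14.000 0.000
      vertex 28.000 14.000 0.000
    endloop
  endfacet
  facet normal 0.0000 0.0000 -1.0000
    outer loop
      vertex 21.000 1.876 0.000
      vertex 7.000 1.876 0.000
      vertex 28.000 14.000 0.000
    endloop
  endfacet
  facet normal 0.0000 0.0000 1.0000
    outer loop
      vertex 28.000 14.000 12.000
      vertex 21.000 26.124 12.000
      vertex 7.000 26.124 12.000
    endloop
  endfacet
  facet normal 0.0000 0.0000 1.0000
    outer loop
      vertex 28.000 14.000 12.000
      vertex 7.000 26.124 12.000
      vertex 0.000 14.000 12.000
    endloop
  endfacet
  facet normal 0.0000 0.0000 1.0000
    outer loop
      vertex 28.000 14.000 12.000
      vertex 0.000 14.000 12.000
      vertex 7.000 1.876 12.000
    endloop
  endfacet
  facet normal 0.0000 0.0000 1.0000
    outer loop
      vertex 28.000 14.000 12.000
      vertex 7.000 1.876 12.000
      vertex 21.000 1.876 12.000
    endloop
  endfacet
  facet normal 0.8660 0.5000 0.0000
    outer loop
      vertex 28.000 14.000 0.000
      vertex 21.000 26.124 0.000
      vertex 21.000 26.124 12.000
    endloop
  endfacet
  facet normal 0.8660 0.5000 0.0000
    outer loop
      vertex 28.000 14.000 0.000
      vertex 21.000 26.124 12.000
      vertex 28.000 14.000 12.000
    endloop
  endfacet
  facet normal 0.0000 1.0000 0.0000
    outer loop
      vertex 21.000 26.124 0.000
      vertex 7.000 26.124 0.000
      vertex 7.000 26.124 12.000
    endloop
  endfacet
  facet normal 0.0000 1.0000 0.0000
    outer loop
      vertex 21.000 26.124 0.000
      vertex 7.000 26.124 12.000
      vertex 21.000 26.124 12.000
    endloop
  endfacet
  facet normal -0.8660 0.5000 0.0000
    outer loop
      vertex 7.000 26.124 0.000
      vertex 0.000 14.000 0.000
      vertex 0.000 14.000 12.000
    endloop
  endfacet
  facet normal -0.8660 0.5000 0.0000
    outer loop
      vertex 7.000 26.124 0.000
      vertex 0.000 14.000 12.000
      vertex 7.000 26.124 12.000
    endloop
  endfacet
  facet normal -0.8660 -0.5000 0.0000
    outer loop
      vertex 0.000 14.000 0.000
      vertex 7.000 1.876 0.000
      vertex 7.000 1.876 12.000
    endloop
  endfacet
  facet normal -0.8660 -0.5000 0.0000
    outer loop
      vertex 0.000 14.000 0.000
      vertex 7.000 1.876 12.000
      vertex 0.000 14.000 12.000
    endloop
  endfacet
  facet normal 0.0000 -1.0000 0.0000
    outer loop
      vertex 7.000 1.876 0.000
      vertex 21.000 1.876 0.000
      vertex 21.000 1.876 12.000
    endloop
  endfacet
  facet normal 0.0000 -1.0000 0.0000
    outer loop
      vertex 7.000 1.876 0.000
      vertex 21.000 1.876 12.000
      vertex 7.000 1.876 12.000
    endloop
  endfacet
  facet normal 0.8660 -0.5000 0.0000
    outer loop
      vertex 21.000 1.876 0.000
      vertex 28.000 14.000 0.000
      vertex 28.000 14.000 12.000
    endloop
  endfacet
  facet normal 0.8660 -0.5000 0.0000
    outer loop
      vertex 21.000 1.876 0.000
      vertex 28.000 14.000 12.000
      vertex 21.000 1.876 12.000
    endloop
  endfacet
endsolid part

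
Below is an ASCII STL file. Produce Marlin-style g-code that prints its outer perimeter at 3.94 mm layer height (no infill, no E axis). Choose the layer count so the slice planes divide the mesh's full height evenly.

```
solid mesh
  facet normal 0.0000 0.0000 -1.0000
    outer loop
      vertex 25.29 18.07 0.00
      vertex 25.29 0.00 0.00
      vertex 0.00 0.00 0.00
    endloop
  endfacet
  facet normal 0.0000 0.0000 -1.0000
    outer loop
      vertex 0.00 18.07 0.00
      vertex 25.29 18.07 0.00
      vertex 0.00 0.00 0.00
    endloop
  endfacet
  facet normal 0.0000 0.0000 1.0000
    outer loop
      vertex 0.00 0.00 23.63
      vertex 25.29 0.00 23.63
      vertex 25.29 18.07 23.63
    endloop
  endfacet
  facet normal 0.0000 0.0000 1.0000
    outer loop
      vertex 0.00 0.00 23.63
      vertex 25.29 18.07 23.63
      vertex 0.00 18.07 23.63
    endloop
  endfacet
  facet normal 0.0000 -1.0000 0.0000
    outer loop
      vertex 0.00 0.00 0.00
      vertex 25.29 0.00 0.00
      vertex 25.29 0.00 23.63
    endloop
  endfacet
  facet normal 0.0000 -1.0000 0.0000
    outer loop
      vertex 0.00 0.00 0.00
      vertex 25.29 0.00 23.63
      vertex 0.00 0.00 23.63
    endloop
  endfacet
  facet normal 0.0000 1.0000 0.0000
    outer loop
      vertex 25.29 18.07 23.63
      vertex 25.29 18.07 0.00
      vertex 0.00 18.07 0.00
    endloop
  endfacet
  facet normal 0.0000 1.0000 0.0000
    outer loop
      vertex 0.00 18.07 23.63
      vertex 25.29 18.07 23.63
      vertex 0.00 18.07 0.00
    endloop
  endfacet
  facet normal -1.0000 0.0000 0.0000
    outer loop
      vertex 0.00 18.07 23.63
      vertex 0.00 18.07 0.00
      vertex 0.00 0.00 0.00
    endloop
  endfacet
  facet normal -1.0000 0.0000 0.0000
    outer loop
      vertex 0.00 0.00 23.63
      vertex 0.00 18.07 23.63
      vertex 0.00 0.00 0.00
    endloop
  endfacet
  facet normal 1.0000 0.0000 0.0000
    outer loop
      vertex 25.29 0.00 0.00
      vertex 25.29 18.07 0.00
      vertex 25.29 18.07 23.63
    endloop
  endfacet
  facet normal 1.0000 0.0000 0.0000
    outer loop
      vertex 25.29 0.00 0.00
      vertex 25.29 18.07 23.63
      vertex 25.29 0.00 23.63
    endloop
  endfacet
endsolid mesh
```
; perimeter-only toolpath
G21 ; units = mm
G90 ; absolute positioning
G28 ; home
; layer 1
G0 Z3.94
G0 X0.00 Y0.00
G1 X25.29 Y0.00
G1 X25.29 Y18.07
G1 X0.00 Y18.07
G1 X0.00 Y0.00
; layer 2
G0 Z7.88
G0 X0.00 Y0.00
G1 X25.29 Y0.00
G1 X25.29 Y18.07
G1 X0.00 Y18.07
G1 X0.00 Y0.00
; layer 3
G0 Z11.81
G0 X0.00 Y0.00
G1 X25.29 Y0.00
G1 X25.29 Y18.07
G1 X0.00 Y18.07
G1 X0.00 Y0.00
; layer 4
G0 Z15.75
G0 X0.00 Y0.00
G1 X25.29 Y0.00
G1 X25.29 Y18.07
G1 X0.00 Y18.07
G1 X0.00 Y0.00
; layer 5
G0 Z19.69
G0 X0.00 Y0.00
G1 X25.29 Y0.00
G1 X25.29 Y18.07
G1 X0.00 Y18.07
G1 X0.00 Y0.00
; layer 6
G0 Z23.63
G0 X0.00 Y0.00
G1 X25.29 Y0.00
G1 X25.29 Y18.07
G1 X0.00 Y18.07
G1 X0.00 Y0.00
M2 ; end

The solid is a rectangular box, roughly 25.3 × 18.1 mm footprint and 23.6 mm tall. Slicing at Δz = 3.94 mm — 6 equal slices spanning the solid's height, so layer i sits at z = i·h/6 — gives 6 non-empty perimeters. Each is a 4-segment closed polygon; G0 lifts to the layer z and rapids to the start vertex, then G1 traces the edges.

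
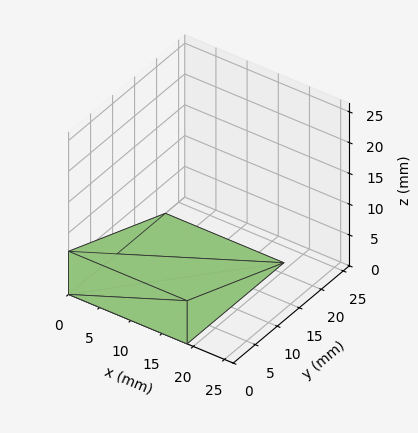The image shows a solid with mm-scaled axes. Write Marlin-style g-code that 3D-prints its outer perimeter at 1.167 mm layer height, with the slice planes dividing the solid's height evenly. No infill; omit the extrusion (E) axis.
Reading the render: the shape is a wedge (ramp): 19 × 22 mm base, rising to 7 mm along the y=0 edge and sloping linearly to z=0 at y=22 (dimensions read to the nearest mm from the axis ticks). For the g-code, the solid's height is divided into equal slices at the stated Δz and each level perimeter traced with G1 moves after a G0 lift.

; perimeter-only toolpath
G21 ; units = mm
G90 ; absolute positioning
G28 ; home
; layer 1
G0 Z1.167
G0 X0.000 Y0.000
G1 X19.000 Y0.000
G1 X19.000 Y18.333
G1 X0.000 Y18.333
G1 X0.000 Y0.000
; layer 2
G0 Z2.333
G0 X0.000 Y0.000
G1 X19.000 Y0.000
G1 X19.000 Y14.667
G1 X0.000 Y14.667
G1 X0.000 Y0.000
; layer 3
G0 Z3.500
G0 X0.000 Y0.000
G1 X19.000 Y0.000
G1 X19.000 Y11.000
G1 X0.000 Y11.000
G1 X0.000 Y0.000
; layer 4
G0 Z4.667
G0 X0.000 Y0.000
G1 X19.000 Y0.000
G1 X19.000 Y7.333
G1 X0.000 Y7.333
G1 X0.000 Y0.000
; layer 5
G0 Z5.833
G0 X0.000 Y0.000
G1 X19.000 Y0.000
G1 X19.000 Y3.667
G1 X0.000 Y3.667
G1 X0.000 Y0.000
M2 ; end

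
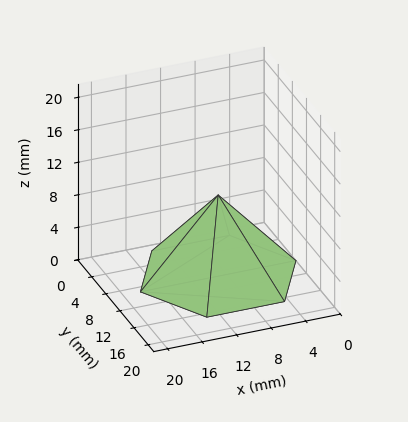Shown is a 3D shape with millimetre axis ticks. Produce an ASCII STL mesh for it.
Reading the render: the shape is a regular 6-sided pyramid, base circumscribed radius ≈ 9 mm, apex at z ≈ 10 mm (dimensions read to the nearest mm from the axis ticks). For the STL, each face is triangulated and given an outward normal.

solid part
  facet normal 0.0000 0.0000 -1.0000
    outer loop
      vertex 4.5 16.8 0.0
      vertex 13.5 16.8 0.0
      vertex 18.0 9.0 0.0
    endloop
  endfacet
  facet normal 0.0000 0.0000 -1.0000
    outer loop
      vertex 0.0 9.0 0.0
      vertex 4.5 16.8 0.0
      vertex 18.0 9.0 0.0
    endloop
  endfacet
  facet normal 0.0000 0.0000 -1.0000
    outer loop
      vertex 4.5 1.2 0.0
      vertex 0.0 9.0 0.0
      vertex 18.0 9.0 0.0
    endloop
  endfacet
  facet normal 0.0000 0.0000 -1.0000
    outer loop
      vertex 13.5 1.2 0.0
      vertex 4.5 1.2 0.0
      vertex 18.0 9.0 0.0
    endloop
  endfacet
  facet normal 0.6831 0.3941 0.6148
    outer loop
      vertex 18.0 9.0 0.0
      vertex 13.5 16.8 0.0
      vertex 9.0 9.0 10.0
    endloop
  endfacet
  facet normal 0.0000 0.7885 0.6150
    outer loop
      vertex 13.5 16.8 0.0
      vertex 4.5 16.8 0.0
      vertex 9.0 9.0 10.0
    endloop
  endfacet
  facet normal -0.6831 0.3941 0.6148
    outer loop
      vertex 4.5 16.8 0.0
      vertex 0.0 9.0 0.0
      vertex 9.0 9.0 10.0
    endloop
  endfacet
  facet normal -0.6831 -0.3941 0.6148
    outer loop
      vertex 0.0 9.0 0.0
      vertex 4.5 1.2 0.0
      vertex 9.0 9.0 10.0
    endloop
  endfacet
  facet normal 0.0000 -0.7885 0.6150
    outer loop
      vertex 4.5 1.2 0.0
      vertex 13.5 1.2 0.0
      vertex 9.0 9.0 10.0
    endloop
  endfacet
  facet normal 0.6831 -0.3941 0.6148
    outer loop
      vertex 13.5 1.2 0.0
      vertex 18.0 9.0 0.0
      vertex 9.0 9.0 10.0
    endloop
  endfacet
endsolid part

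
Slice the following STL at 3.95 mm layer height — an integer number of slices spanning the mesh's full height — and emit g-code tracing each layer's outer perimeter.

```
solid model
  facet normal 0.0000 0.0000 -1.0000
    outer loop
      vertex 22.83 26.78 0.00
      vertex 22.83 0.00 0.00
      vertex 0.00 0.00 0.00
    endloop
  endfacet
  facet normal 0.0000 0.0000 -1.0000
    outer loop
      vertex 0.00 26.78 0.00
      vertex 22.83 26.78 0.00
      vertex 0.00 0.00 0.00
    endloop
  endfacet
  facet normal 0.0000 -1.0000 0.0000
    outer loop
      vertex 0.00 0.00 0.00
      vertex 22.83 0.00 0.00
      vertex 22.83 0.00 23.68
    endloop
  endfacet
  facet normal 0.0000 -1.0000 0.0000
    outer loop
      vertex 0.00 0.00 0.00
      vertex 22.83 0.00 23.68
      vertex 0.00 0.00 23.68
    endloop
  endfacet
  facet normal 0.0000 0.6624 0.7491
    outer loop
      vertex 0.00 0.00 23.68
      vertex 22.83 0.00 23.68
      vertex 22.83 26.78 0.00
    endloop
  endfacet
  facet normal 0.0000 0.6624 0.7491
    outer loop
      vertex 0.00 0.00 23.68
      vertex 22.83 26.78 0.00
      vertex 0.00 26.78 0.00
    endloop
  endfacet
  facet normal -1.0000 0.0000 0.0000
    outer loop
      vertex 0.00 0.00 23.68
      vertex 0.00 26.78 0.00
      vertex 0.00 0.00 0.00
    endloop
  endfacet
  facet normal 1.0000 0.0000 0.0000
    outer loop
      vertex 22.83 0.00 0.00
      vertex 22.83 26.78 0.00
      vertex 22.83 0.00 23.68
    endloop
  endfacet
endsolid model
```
; perimeter-only toolpath
G21 ; units = mm
G90 ; absolute positioning
G28 ; home
; layer 1
G0 Z3.95
G0 X0.00 Y0.00
G1 X22.83 Y0.00
G1 X22.83 Y22.32
G1 X0.00 Y22.32
G1 X0.00 Y0.00
; layer 2
G0 Z7.89
G0 X0.00 Y0.00
G1 X22.83 Y0.00
G1 X22.83 Y17.85
G1 X0.00 Y17.85
G1 X0.00 Y0.00
; layer 3
G0 Z11.84
G0 X0.00 Y0.00
G1 X22.83 Y0.00
G1 X22.83 Y13.39
G1 X0.00 Y13.39
G1 X0.00 Y0.00
; layer 4
G0 Z15.79
G0 X0.00 Y0.00
G1 X22.83 Y0.00
G1 X22.83 Y8.93
G1 X0.00 Y8.93
G1 X0.00 Y0.00
; layer 5
G0 Z19.73
G0 X0.00 Y0.00
G1 X22.83 Y0.00
G1 X22.83 Y4.46
G1 X0.00 Y4.46
G1 X0.00 Y0.00
M2 ; end

The solid is a wedge (ramp): 22.8 × 26.8 mm base, rising to 23.7 mm along the y=0 edge and sloping linearly to z=0 at y=26.8. Slicing at Δz = 3.95 mm — 6 equal slices spanning the solid's height, so layer i sits at z = i·h/6 — gives 5 non-empty perimeters. Each is a 4-segment closed polygon; G0 lifts to the layer z and rapids to the start vertex, then G1 traces the edges. The cross-section shrinks linearly with z (the slice at the apex is degenerate and omitted).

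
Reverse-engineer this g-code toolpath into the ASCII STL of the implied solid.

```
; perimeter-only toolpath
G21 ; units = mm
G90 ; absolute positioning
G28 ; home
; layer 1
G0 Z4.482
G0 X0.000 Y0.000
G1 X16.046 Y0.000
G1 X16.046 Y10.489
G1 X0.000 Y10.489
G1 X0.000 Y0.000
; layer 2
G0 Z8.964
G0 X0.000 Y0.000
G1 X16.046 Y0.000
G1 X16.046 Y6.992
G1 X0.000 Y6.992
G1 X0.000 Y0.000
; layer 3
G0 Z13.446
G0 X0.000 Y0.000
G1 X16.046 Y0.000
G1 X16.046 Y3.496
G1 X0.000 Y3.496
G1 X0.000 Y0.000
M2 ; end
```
solid part
  facet normal 0.0000 0.0000 -1.0000
    outer loop
      vertex 16.046 13.985 0.000
      vertex 16.046 0.000 0.000
      vertex 0.000 0.000 0.000
    endloop
  endfacet
  facet normal 0.0000 0.0000 -1.0000
    outer loop
      vertex 0.000 13.985 0.000
      vertex 16.046 13.985 0.000
      vertex 0.000 0.000 0.000
    endloop
  endfacet
  facet normal 0.0000 -1.0000 0.0000
    outer loop
      vertex 0.000 0.000 0.000
      vertex 16.046 0.000 0.000
      vertex 16.046 0.000 17.928
    endloop
  endfacet
  facet normal 0.0000 -1.0000 0.0000
    outer loop
      vertex 0.000 0.000 0.000
      vertex 16.046 0.000 17.928
      vertex 0.000 0.000 17.928
    endloop
  endfacet
  facet normal 0.0000 0.7885 0.6151
    outer loop
      vertex 0.000 0.000 17.928
      vertex 16.046 0.000 17.928
      vertex 16.046 13.985 0.000
    endloop
  endfacet
  facet normal 0.0000 0.7885 0.6151
    outer loop
      vertex 0.000 0.000 17.928
      vertex 16.046 13.985 0.000
      vertex 0.000 13.985 0.000
    endloop
  endfacet
  facet normal -1.0000 0.0000 0.0000
    outer loop
      vertex 0.000 0.000 17.928
      vertex 0.000 13.985 0.000
      vertex 0.000 0.000 0.000
    endloop
  endfacet
  facet normal 1.0000 0.0000 0.0000
    outer loop
      vertex 16.046 0.000 0.000
      vertex 16.046 13.985 0.000
      vertex 16.046 0.000 17.928
    endloop
  endfacet
endsolid part

The G0 Z moves step by Δz≈4.482 mm. The G1 loops shrink linearly with z, so the solid tapers from its base footprint up to z≈17.9. Closing with a flat bottom cap and the tapered top and triangulating gives 8 facets — a wedge (ramp): 16 × 14 mm base, rising to 17.9 mm along the y=0 edge and sloping linearly to z=0 at y=14.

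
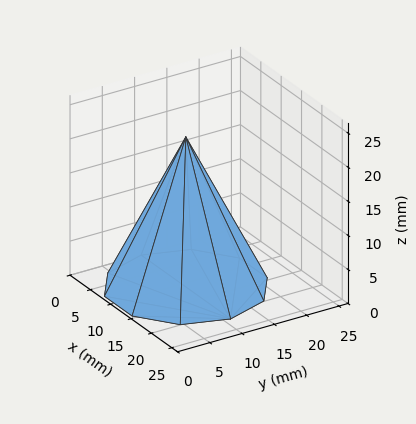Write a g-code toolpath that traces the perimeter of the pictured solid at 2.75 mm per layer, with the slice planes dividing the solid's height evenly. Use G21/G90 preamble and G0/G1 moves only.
Reading the render: the shape is a regular 10-sided pyramid, base circumscribed radius ≈ 11 mm, apex at z ≈ 22 mm (dimensions read to the nearest mm from the axis ticks). For the g-code, the solid's height is divided into equal slices at the stated Δz and each level perimeter traced with G1 moves after a G0 lift.

; perimeter-only toolpath
G21 ; units = mm
G90 ; absolute positioning
G28 ; home
; layer 1
G0 Z2.75
G0 X20.62 Y11.00
G1 X18.79 Y16.66
G1 X13.97 Y20.15
G1 X8.02 Y20.15
G1 X3.21 Y16.66
G1 X1.38 Y11.00
G1 X3.21 Y5.34
G1 X8.02 Y1.85
G1 X13.97 Y1.85
G1 X18.79 Y5.34
G1 X20.62 Y11.00
; layer 2
G0 Z5.50
G0 X19.25 Y11.00
G1 X17.67 Y15.85
G1 X13.55 Y18.84
G1 X8.45 Y18.84
G1 X4.33 Y15.85
G1 X2.75 Y11.00
G1 X4.33 Y6.15
G1 X8.45 Y3.16
G1 X13.55 Y3.16
G1 X17.67 Y6.15
G1 X19.25 Y11.00
; layer 3
G0 Z8.25
G0 X17.88 Y11.00
G1 X16.56 Y15.04
G1 X13.12 Y17.54
G1 X8.88 Y17.54
G1 X5.44 Y15.04
G1 X4.12 Y11.00
G1 X5.44 Y6.96
G1 X8.88 Y4.46
G1 X13.12 Y4.46
G1 X16.56 Y6.96
G1 X17.88 Y11.00
; layer 4
G0 Z11.00
G0 X16.50 Y11.00
G1 X15.45 Y14.23
G1 X12.70 Y16.23
G1 X9.30 Y16.23
G1 X6.55 Y14.23
G1 X5.50 Y11.00
G1 X6.55 Y7.77
G1 X9.30 Y5.77
G1 X12.70 Y5.77
G1 X15.45 Y7.77
G1 X16.50 Y11.00
; layer 5
G0 Z13.75
G0 X15.12 Y11.00
G1 X14.34 Y13.43
G1 X12.28 Y14.92
G1 X9.72 Y14.92
G1 X7.66 Y13.43
G1 X6.88 Y11.00
G1 X7.66 Y8.57
G1 X9.72 Y7.08
G1 X12.28 Y7.08
G1 X14.34 Y8.57
G1 X15.12 Y11.00
; layer 6
G0 Z16.50
G0 X13.75 Y11.00
G1 X13.22 Y12.62
G1 X11.85 Y13.62
G1 X10.15 Y13.62
G1 X8.78 Y12.62
G1 X8.25 Y11.00
G1 X8.78 Y9.38
G1 X10.15 Y8.38
G1 X11.85 Y8.38
G1 X13.22 Y9.38
G1 X13.75 Y11.00
; layer 7
G0 Z19.25
G0 X12.38 Y11.00
G1 X12.11 Y11.81
G1 X11.43 Y12.31
G1 X10.57 Y12.31
G1 X9.89 Y11.81
G1 X9.62 Y11.00
G1 X9.89 Y10.19
G1 X10.57 Y9.69
G1 X11.43 Y9.69
G1 X12.11 Y10.19
G1 X12.38 Y11.00
M2 ; end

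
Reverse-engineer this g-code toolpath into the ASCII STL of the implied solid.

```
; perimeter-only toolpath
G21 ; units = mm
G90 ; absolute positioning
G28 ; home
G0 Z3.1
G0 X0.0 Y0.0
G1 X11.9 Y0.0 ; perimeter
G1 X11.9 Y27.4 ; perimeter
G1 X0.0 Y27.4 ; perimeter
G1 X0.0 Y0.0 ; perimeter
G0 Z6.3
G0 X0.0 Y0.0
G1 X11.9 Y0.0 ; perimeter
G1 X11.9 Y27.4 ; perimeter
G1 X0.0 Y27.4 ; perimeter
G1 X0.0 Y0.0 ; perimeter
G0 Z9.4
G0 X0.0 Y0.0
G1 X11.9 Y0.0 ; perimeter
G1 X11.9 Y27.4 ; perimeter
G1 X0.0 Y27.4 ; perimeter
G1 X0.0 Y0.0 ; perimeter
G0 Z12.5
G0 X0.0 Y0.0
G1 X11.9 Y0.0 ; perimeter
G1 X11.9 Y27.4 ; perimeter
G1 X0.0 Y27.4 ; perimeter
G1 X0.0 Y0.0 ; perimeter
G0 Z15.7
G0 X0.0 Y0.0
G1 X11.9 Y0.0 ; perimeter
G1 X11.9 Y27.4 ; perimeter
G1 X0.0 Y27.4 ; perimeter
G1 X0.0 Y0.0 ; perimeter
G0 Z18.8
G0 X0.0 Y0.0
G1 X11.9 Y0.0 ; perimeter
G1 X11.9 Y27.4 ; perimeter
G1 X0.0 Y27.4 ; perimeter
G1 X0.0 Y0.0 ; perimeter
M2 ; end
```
solid part
  facet normal 0.0000 0.0000 -1.0000
    outer loop
      vertex 11.9 27.4 0.0
      vertex 11.9 0.0 0.0
      vertex 0.0 0.0 0.0
    endloop
  endfacet
  facet normal 0.0000 0.0000 -1.0000
    outer loop
      vertex 0.0 27.4 0.0
      vertex 11.9 27.4 0.0
      vertex 0.0 0.0 0.0
    endloop
  endfacet
  facet normal 0.0000 0.0000 1.0000
    outer loop
      vertex 0.0 0.0 18.8
      vertex 11.9 0.0 18.8
      vertex 11.9 27.4 18.8
    endloop
  endfacet
  facet normal 0.0000 0.0000 1.0000
    outer loop
      vertex 0.0 0.0 18.8
      vertex 11.9 27.4 18.8
      vertex 0.0 27.4 18.8
    endloop
  endfacet
  facet normal 0.0000 -1.0000 0.0000
    outer loop
      vertex 0.0 0.0 0.0
      vertex 11.9 0.0 0.0
      vertex 11.9 0.0 18.8
    endloop
  endfacet
  facet normal 0.0000 -1.0000 0.0000
    outer loop
      vertex 0.0 0.0 0.0
      vertex 11.9 0.0 18.8
      vertex 0.0 0.0 18.8
    endloop
  endfacet
  facet normal 0.0000 1.0000 0.0000
    outer loop
      vertex 11.9 27.4 18.8
      vertex 11.9 27.4 0.0
      vertex 0.0 27.4 0.0
    endloop
  endfacet
  facet normal 0.0000 1.0000 0.0000
    outer loop
      vertex 0.0 27.4 18.8
      vertex 11.9 27.4 18.8
      vertex 0.0 27.4 0.0
    endloop
  endfacet
  facet normal -1.0000 0.0000 0.0000
    outer loop
      vertex 0.0 27.4 18.8
      vertex 0.0 27.4 0.0
      vertex 0.0 0.0 0.0
    endloop
  endfacet
  facet normal -1.0000 0.0000 0.0000
    outer loop
      vertex 0.0 0.0 18.8
      vertex 0.0 27.4 18.8
      vertex 0.0 0.0 0.0
    endloop
  endfacet
  facet normal 1.0000 0.0000 0.0000
    outer loop
      vertex 11.9 0.0 0.0
      vertex 11.9 27.4 0.0
      vertex 11.9 27.4 18.8
    endloop
  endfacet
  facet normal 1.0000 0.0000 0.0000
    outer loop
      vertex 11.9 0.0 0.0
      vertex 11.9 27.4 18.8
      vertex 11.9 0.0 18.8
    endloop
  endfacet
endsolid part

The G0 Z moves step by Δz≈3.1 mm. Every layer's G1 loop is the same polygon, so the solid is a straight extrusion of it from z=0 to z≈18.8. Closing with flat bottom and top caps and triangulating gives 12 facets — a rectangular box, roughly 11.9 × 27.4 mm footprint and 18.8 mm tall.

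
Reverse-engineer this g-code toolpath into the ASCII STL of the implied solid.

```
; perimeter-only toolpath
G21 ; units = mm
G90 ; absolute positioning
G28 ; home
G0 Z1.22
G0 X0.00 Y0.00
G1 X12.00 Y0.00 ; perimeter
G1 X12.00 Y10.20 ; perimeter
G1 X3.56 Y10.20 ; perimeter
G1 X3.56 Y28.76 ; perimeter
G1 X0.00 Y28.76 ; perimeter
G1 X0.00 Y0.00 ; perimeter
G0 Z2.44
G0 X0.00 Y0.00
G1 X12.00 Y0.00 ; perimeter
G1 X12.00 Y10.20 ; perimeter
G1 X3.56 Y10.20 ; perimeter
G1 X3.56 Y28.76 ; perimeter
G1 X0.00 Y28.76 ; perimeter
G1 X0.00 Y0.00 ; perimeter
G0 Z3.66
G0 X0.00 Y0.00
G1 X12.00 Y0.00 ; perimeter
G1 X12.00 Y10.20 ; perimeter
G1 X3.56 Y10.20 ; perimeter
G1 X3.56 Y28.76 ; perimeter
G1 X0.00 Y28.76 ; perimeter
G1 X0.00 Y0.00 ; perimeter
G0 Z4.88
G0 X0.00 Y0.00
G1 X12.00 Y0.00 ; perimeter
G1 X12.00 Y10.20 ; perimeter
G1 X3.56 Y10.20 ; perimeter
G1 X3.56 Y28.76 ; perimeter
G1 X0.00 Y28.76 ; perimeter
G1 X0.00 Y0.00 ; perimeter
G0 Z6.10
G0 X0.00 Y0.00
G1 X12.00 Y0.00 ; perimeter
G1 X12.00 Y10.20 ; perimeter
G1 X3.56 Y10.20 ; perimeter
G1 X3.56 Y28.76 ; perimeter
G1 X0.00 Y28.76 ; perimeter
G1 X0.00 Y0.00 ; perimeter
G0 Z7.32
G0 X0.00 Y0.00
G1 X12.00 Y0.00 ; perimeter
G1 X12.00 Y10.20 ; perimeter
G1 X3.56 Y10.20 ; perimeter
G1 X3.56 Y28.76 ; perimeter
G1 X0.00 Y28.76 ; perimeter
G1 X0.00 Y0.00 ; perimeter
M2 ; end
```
solid part
  facet normal 0.0000 0.0000 -1.0000
    outer loop
      vertex 12.00 10.20 0.00
      vertex 12.00 0.00 0.00
      vertex 0.00 0.00 0.00
    endloop
  endfacet
  facet normal 0.0000 0.0000 -1.0000
    outer loop
      vertex 3.56 10.20 0.00
      vertex 12.00 10.20 0.00
      vertex 0.00 0.00 0.00
    endloop
  endfacet
  facet normal 0.0000 0.0000 -1.0000
    outer loop
      vertex 3.56 28.76 0.00
      vertex 3.56 10.20 0.00
      vertex 0.00 0.00 0.00
    endloop
  endfacet
  facet normal 0.0000 0.0000 -1.0000
    outer loop
      vertex 0.00 28.76 0.00
      vertex 3.56 28.76 0.00
      vertex 0.00 0.00 0.00
    endloop
  endfacet
  facet normal 0.0000 0.0000 1.0000
    outer loop
      vertex 0.00 0.00 7.32
      vertex 12.00 0.00 7.32
      vertex 12.00 10.20 7.32
    endloop
  endfacet
  facet normal 0.0000 0.0000 1.0000
    outer loop
      vertex 0.00 0.00 7.32
      vertex 12.00 10.20 7.32
      vertex 3.56 10.20 7.32
    endloop
  endfacet
  facet normal 0.0000 0.0000 1.0000
    outer loop
      vertex 0.00 0.00 7.32
      vertex 3.56 10.20 7.32
      vertex 3.56 28.76 7.32
    endloop
  endfacet
  facet normal 0.0000 0.0000 1.0000
    outer loop
      vertex 0.00 0.00 7.32
      vertex 3.56 28.76 7.32
      vertex 0.00 28.76 7.32
    endloop
  endfacet
  facet normal 0.0000 -1.0000 0.0000
    outer loop
      vertex 0.00 0.00 0.00
      vertex 12.00 0.00 0.00
      vertex 12.00 0.00 7.32
    endloop
  endfacet
  facet normal 0.0000 -1.0000 0.0000
    outer loop
      vertex 0.00 0.00 0.00
      vertex 12.00 0.00 7.32
      vertex 0.00 0.00 7.32
    endloop
  endfacet
  facet normal 1.0000 0.0000 0.0000
    outer loop
      vertex 12.00 0.00 0.00
      vertex 12.00 10.20 0.00
      vertex 12.00 10.20 7.32
    endloop
  endfacet
  facet normal 1.0000 0.0000 0.0000
    outer loop
      vertex 12.00 0.00 0.00
      vertex 12.00 10.20 7.32
      vertex 12.00 0.00 7.32
    endloop
  endfacet
  facet normal 0.0000 1.0000 0.0000
    outer loop
      vertex 12.00 10.20 0.00
      vertex 3.56 10.20 0.00
      vertex 3.56 10.20 7.32
    endloop
  endfacet
  facet normal 0.0000 1.0000 0.0000
    outer loop
      vertex 12.00 10.20 0.00
      vertex 3.56 10.20 7.32
      vertex 12.00 10.20 7.32
    endloop
  endfacet
  facet normal 1.0000 0.0000 0.0000
    outer loop
      vertex 3.56 10.20 0.00
      vertex 3.56 28.76 0.00
      vertex 3.56 28.76 7.32
    endloop
  endfacet
  facet normal 1.0000 0.0000 0.0000
    outer loop
      vertex 3.56 10.20 0.00
      vertex 3.56 28.76 7.32
      vertex 3.56 10.20 7.32
    endloop
  endfacet
  facet normal 0.0000 1.0000 0.0000
    outer loop
      vertex 3.56 28.76 0.00
      vertex 0.00 28.76 0.00
      vertex 0.00 28.76 7.32
    endloop
  endfacet
  facet normal 0.0000 1.0000 0.0000
    outer loop
      vertex 3.56 28.76 0.00
      vertex 0.00 28.76 7.32
      vertex 3.56 28.76 7.32
    endloop
  endfacet
  facet normal -1.0000 0.0000 0.0000
    outer loop
      vertex 0.00 28.76 0.00
      vertex 0.00 0.00 0.00
      vertex 0.00 0.00 7.32
    endloop
  endfacet
  facet normal -1.0000 0.0000 0.0000
    outer loop
      vertex 0.00 28.76 0.00
      vertex 0.00 0.00 7.32
      vertex 0.00 28.76 7.32
    endloop
  endfacet
endsolid part

The G0 Z moves step by Δz≈1.22 mm. Every layer's G1 loop is the same polygon, so the solid is a straight extrusion of it from z=0 to z≈7.32. Closing with flat bottom and top caps and triangulating gives 20 facets — an L-shaped prism: outer 12 × 28.8 mm, arm thicknesses ≈ 10.2 mm (horizontal) and 3.56 mm (vertical), extruded 7.32 mm in z.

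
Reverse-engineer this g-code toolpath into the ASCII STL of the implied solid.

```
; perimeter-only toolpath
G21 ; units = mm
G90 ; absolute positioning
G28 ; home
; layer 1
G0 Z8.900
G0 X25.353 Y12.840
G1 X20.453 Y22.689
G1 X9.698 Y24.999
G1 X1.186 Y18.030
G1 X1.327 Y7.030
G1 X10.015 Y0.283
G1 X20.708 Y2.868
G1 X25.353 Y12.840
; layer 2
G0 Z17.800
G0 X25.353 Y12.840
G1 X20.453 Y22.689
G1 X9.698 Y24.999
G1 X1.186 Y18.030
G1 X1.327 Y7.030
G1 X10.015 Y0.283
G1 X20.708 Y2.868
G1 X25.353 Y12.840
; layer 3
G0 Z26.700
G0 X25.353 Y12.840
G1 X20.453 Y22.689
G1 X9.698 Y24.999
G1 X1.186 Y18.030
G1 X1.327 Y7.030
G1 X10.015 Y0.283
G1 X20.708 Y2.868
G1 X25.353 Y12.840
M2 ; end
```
solid part
  facet normal 0.0000 0.0000 -1.0000
    outer loop
      vertex 9.698 24.999 0.000
      vertex 20.453 22.689 0.000
      vertex 25.353 12.840 0.000
    endloop
  endfacet
  facet normal 0.0000 0.0000 -1.0000
    outer loop
      vertex 1.186 18.030 0.000
      vertex 9.698 24.999 0.000
      vertex 25.353 12.840 0.000
    endloop
  endfacet
  facet normal 0.0000 0.0000 -1.0000
    outer loop
      vertex 1.327 7.030 0.000
      vertex 1.186 18.030 0.000
      vertex 25.353 12.840 0.000
    endloop
  endfacet
  facet normal 0.0000 0.0000 -1.0000
    outer loop
      vertex 10.015 0.283 0.000
      vertex 1.327 7.030 0.000
      vertex 25.353 12.840 0.000
    endloop
  endfacet
  facet normal 0.0000 0.0000 -1.0000
    outer loop
      vertex 20.708 2.868 0.000
      vertex 10.015 0.283 0.000
      vertex 25.353 12.840 0.000
    endloop
  endfacet
  facet normal 0.0000 0.0000 1.0000
    outer loop
      vertex 25.353 12.840 26.700
      vertex 20.453 22.689 26.700
      vertex 9.698 24.999 26.700
    endloop
  endfacet
  facet normal 0.0000 0.0000 1.0000
    outer loop
      vertex 25.353 12.840 26.700
      vertex 9.698 24.999 26.700
      vertex 1.186 18.030 26.700
    endloop
  endfacet
  facet normal 0.0000 0.0000 1.0000
    outer loop
      vertex 25.353 12.840 26.700
      vertex 1.186 18.030 26.700
      vertex 1.327 7.030 26.700
    endloop
  endfacet
  facet normal 0.0000 0.0000 1.0000
    outer loop
      vertex 25.353 12.840 26.700
      vertex 1.327 7.030 26.700
      vertex 10.015 0.283 26.700
    endloop
  endfacet
  facet normal 0.0000 0.0000 1.0000
    outer loop
      vertex 25.353 12.840 26.700
      vertex 10.015 0.283 26.700
      vertex 20.708 2.868 26.700
    endloop
  endfacet
  facet normal 0.8953 0.4454 0.0000
    outer loop
      vertex 25.353 12.840 0.000
      vertex 20.453 22.689 0.000
      vertex 20.453 22.689 26.700
    endloop
  endfacet
  facet normal 0.8953 0.4454 0.0000
    outer loop
      vertex 25.353 12.840 0.000
      vertex 20.453 22.689 26.700
      vertex 25.353 12.840 26.700
    endloop
  endfacet
  facet normal 0.2100 0.9777 0.0000
    outer loop
      vertex 20.453 22.689 0.000
      vertex 9.698 24.999 0.000
      vertex 9.698 24.999 26.700
    endloop
  endfacet
  facet normal 0.2100 0.9777 0.0000
    outer loop
      vertex 20.453 22.689 0.000
      vertex 9.698 24.999 26.700
      vertex 20.453 22.689 26.700
    endloop
  endfacet
  facet normal -0.6335 0.7738 0.0000
    outer loop
      vertex 9.698 24.999 0.000
      vertex 1.186 18.030 0.000
      vertex 1.186 18.030 26.700
    endloop
  endfacet
  facet normal -0.6335 0.7738 0.0000
    outer loop
      vertex 9.698 24.999 0.000
      vertex 1.186 18.030 26.700
      vertex 9.698 24.999 26.700
    endloop
  endfacet
  facet normal -0.9999 -0.0128 0.0000
    outer loop
      vertex 1.186 18.030 0.000
      vertex 1.327 7.030 0.000
      vertex 1.327 7.030 26.700
    endloop
  endfacet
  facet normal -0.9999 -0.0128 0.0000
    outer loop
      vertex 1.186 18.030 0.000
      vertex 1.327 7.030 26.700
      vertex 1.186 18.030 26.700
    endloop
  endfacet
  facet normal -0.6134 -0.7898 0.0000
    outer loop
      vertex 1.327 7.030 0.000
      vertex 10.015 0.283 0.000
      vertex 10.015 0.283 26.700
    endloop
  endfacet
  facet normal -0.6134 -0.7898 0.0000
    outer loop
      vertex 1.327 7.030 0.000
      vertex 10.015 0.283 26.700
      vertex 1.327 7.030 26.700
    endloop
  endfacet
  facet normal 0.2350 -0.9720 0.0000
    outer loop
      vertex 10.015 0.283 0.000
      vertex 20.708 2.868 0.000
      vertex 20.708 2.868 26.700
    endloop
  endfacet
  facet normal 0.2350 -0.9720 0.0000
    outer loop
      vertex 10.015 0.283 0.000
      vertex 20.708 2.868 26.700
      vertex 10.015 0.283 26.700
    endloop
  endfacet
  facet normal 0.9065 -0.4222 0.0000
    outer loop
      vertex 20.708 2.868 0.000
      vertex 25.353 12.840 0.000
      vertex 25.353 12.840 26.700
    endloop
  endfacet
  facet normal 0.9065 -0.4222 0.0000
    outer loop
      vertex 20.708 2.868 0.000
      vertex 25.353 12.840 26.700
      vertex 20.708 2.868 26.700
    endloop
  endfacet
endsolid part

The G0 Z moves step by Δz≈8.900 mm. Every layer's G1 loop is the same polygon, so the solid is a straight extrusion of it from z=0 to z≈26.7. Closing with flat bottom and top caps and triangulating gives 24 facets — a regular 7-sided prism (a cylinder approximated with 7 flat sides), circumscribed radius ≈ 12.7 mm, height ≈ 26.7 mm.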